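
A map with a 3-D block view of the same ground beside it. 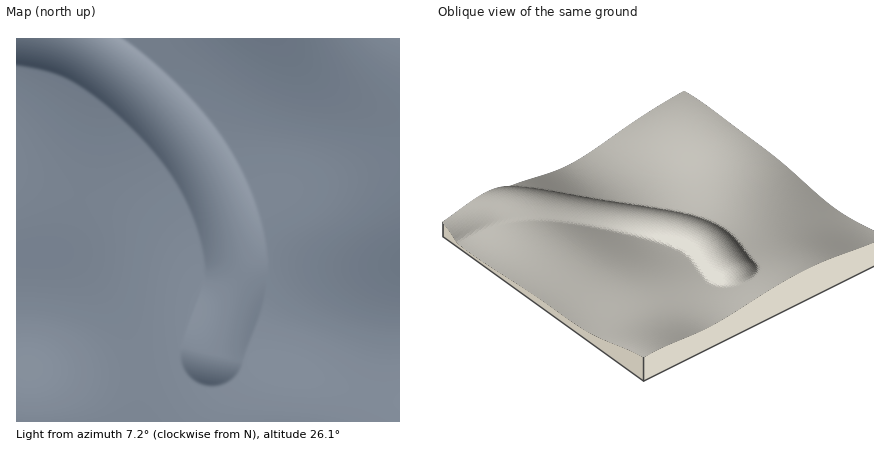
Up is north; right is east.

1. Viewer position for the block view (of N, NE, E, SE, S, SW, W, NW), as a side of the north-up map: SW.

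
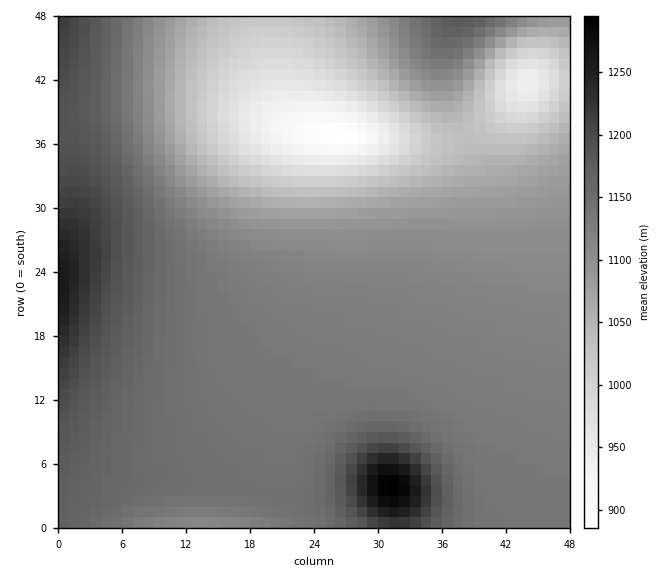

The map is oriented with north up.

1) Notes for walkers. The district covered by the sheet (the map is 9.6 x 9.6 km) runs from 880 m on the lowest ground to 1300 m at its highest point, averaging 1110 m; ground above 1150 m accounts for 20.7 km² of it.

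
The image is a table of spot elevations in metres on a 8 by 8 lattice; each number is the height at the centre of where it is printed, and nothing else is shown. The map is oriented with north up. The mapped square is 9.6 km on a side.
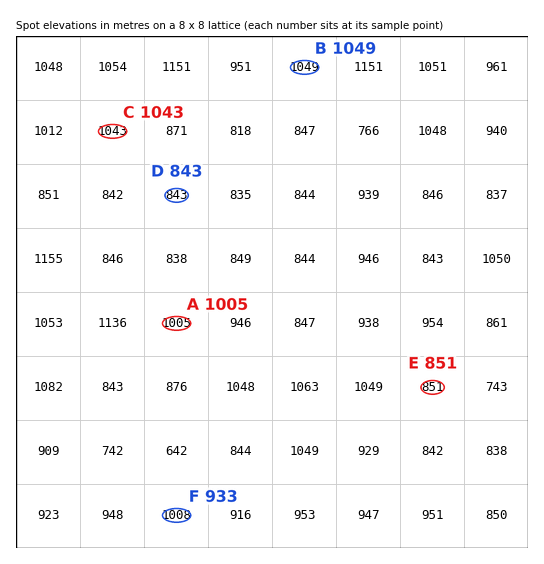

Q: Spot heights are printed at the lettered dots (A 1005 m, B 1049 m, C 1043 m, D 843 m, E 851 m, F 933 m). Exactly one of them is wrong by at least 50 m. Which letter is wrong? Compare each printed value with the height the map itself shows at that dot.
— F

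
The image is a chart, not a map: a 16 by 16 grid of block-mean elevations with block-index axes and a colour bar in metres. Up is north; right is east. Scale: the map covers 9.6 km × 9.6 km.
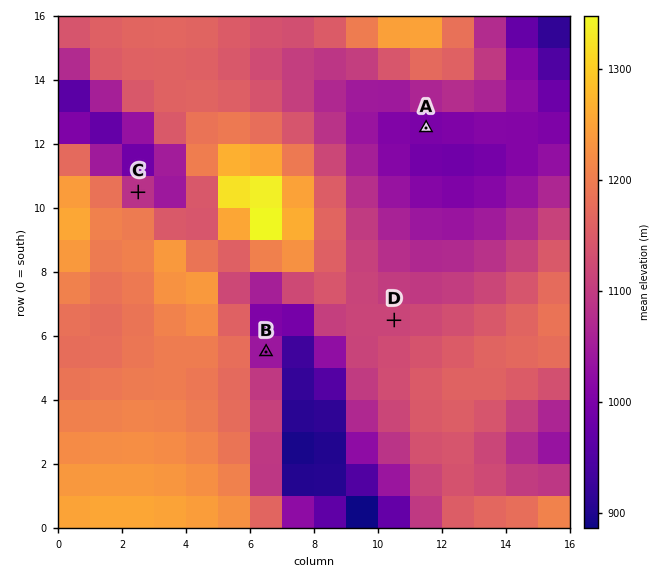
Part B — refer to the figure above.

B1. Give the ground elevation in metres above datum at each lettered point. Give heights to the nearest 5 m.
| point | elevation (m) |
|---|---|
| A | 995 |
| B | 1035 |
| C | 1075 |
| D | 1115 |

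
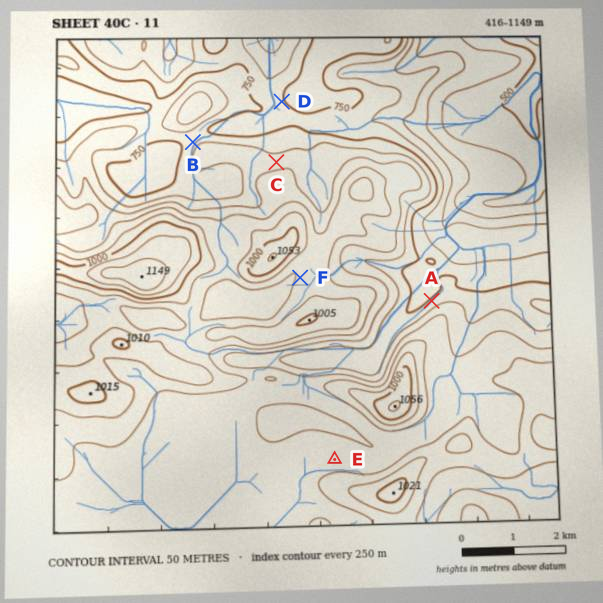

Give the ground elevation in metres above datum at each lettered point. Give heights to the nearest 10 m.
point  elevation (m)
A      760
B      780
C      830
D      740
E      870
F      910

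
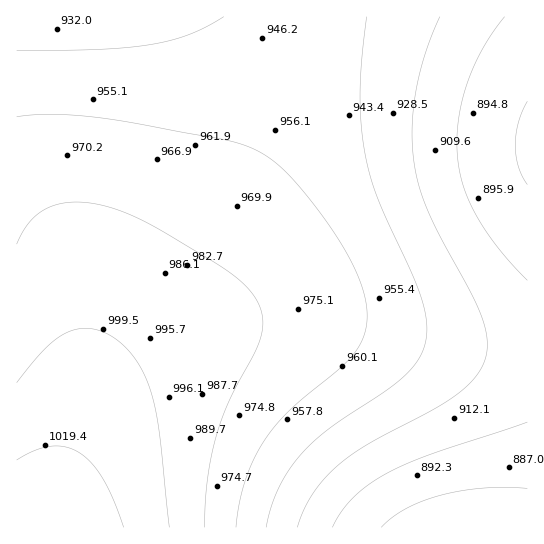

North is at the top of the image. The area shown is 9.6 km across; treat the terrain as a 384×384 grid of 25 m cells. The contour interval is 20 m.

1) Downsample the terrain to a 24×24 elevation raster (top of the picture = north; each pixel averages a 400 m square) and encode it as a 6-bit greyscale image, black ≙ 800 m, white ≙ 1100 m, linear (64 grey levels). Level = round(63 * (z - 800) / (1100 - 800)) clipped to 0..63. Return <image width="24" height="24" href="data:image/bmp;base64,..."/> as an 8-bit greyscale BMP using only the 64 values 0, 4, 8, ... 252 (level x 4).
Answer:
<image width="24" height="24" href="data:image/bmp;base64,Qk12BgAAAAAAADYEAAAoAAAAGAAAABgAAAABAAgAAAAAAEACAAATCwAAEwsAAAABAAAAAAAAAAAAAAEBAQACAgIAAwMDAAQEBAAFBQUABgYGAAcHBwAICAgACQkJAAoKCgALCwsADAwMAA0NDQAODg4ADw8PABAQEAAREREAEhISABMTEwAUFBQAFRUVABYWFgAXFxcAGBgYABkZGQAaGhoAGxsbABwcHAAdHR0AHh4eAB8fHwAgICAAISEhACIiIgAjIyMAJCQkACUlJQAmJiYAJycnACgoKAApKSkAKioqACsrKwAsLCwALS0tAC4uLgAvLy8AMDAwADExMQAyMjIAMzMzADQ0NAA1NTUANjY2ADc3NwA4ODgAOTk5ADo6OgA7OzsAPDw8AD09PQA+Pj4APz8/AEBAQABBQUEAQkJCAENDQwBEREQARUVFAEZGRgBHR0cASEhIAElJSQBKSkoAS0tLAExMTABNTU0ATk5OAE9PTwBQUFAAUVFRAFJSUgBTU1MAVFRUAFVVVQBWVlYAV1dXAFhYWABZWVkAWlpaAFtbWwBcXFwAXV1dAF5eXgBfX18AYGBgAGFhYQBiYmIAY2NjAGRkZABlZWUAZmZmAGdnZwBoaGgAaWlpAGpqagBra2sAbGxsAG1tbQBubm4Ab29vAHBwcABxcXEAcnJyAHNzcwB0dHQAdXV1AHZ2dgB3d3cAeHh4AHl5eQB6enoAe3t7AHx8fAB9fX0Afn5+AH9/fwCAgIAAgYGBAIKCggCDg4MAhISEAIWFhQCGhoYAh4eHAIiIiACJiYkAioqKAIuLiwCMjIwAjY2NAI6OjgCPj48AkJCQAJGRkQCSkpIAk5OTAJSUlACVlZUAlpaWAJeXlwCYmJgAmZmZAJqamgCbm5sAnJycAJ2dnQCenp4An5+fAKCgoAChoaEAoqKiAKOjowCkpKQApaWlAKampgCnp6cAqKioAKmpqQCqqqoAq6urAKysrACtra0Arq6uAK+vrwCwsLAAsbGxALKysgCzs7MAtLS0ALW1tQC2trYAt7e3ALi4uAC5ubkAurq6ALu7uwC8vLwAvb29AL6+vgC/v78AwMDAAMHBwQDCwsIAw8PDAMTExADFxcUAxsbGAMfHxwDIyMgAycnJAMrKygDLy8sAzMzMAM3NzQDOzs4Az8/PANDQ0ADR0dEA0tLSANPT0wDU1NQA1dXVANbW1gDX19cA2NjYANnZ2QDa2toA29vbANzc3ADd3d0A3t7eAN/f3wDg4OAA4eHhAOLi4gDj4+MA5OTkAOXl5QDm5uYA5+fnAOjo6ADp6ekA6urqAOvr6wDs7OwA7e3tAO7u7gDv7+8A8PDwAPHx8QDy8vIA8/PzAPT09AD19fUA9vb2APf39wD4+PgA+fn5APr6+gD7+/sA/Pz8AP39/QD+/v4A////AMTExMC8tKyknJCEeHBkWFBIREA8PDw8PMDAwLy4tKyknJCIfHRoYFhQTEhEREBAQLy8vLy4sKyknJSIgHhwZGBYVFBMSEhISLi4uLi0sKyknJSMhHx0bGhgXFhUUFBMTLS4uLS0sKiknJiQiIR8dHBoZGBcWFhUVLC0tLSwrKikoJiUjIiEfHh0bGhkYFxYWKywsLCsrKikoJyYkIyIhIB8dHBsaGRgXKisrKysqKSkoJyYlJCMiISAfHRwbGhgXKSoqKyoqKSgoJyYmJSQjIiEgHh0bGhkYKCkqKiopKSgnJyYmJSUkIyEgHx0bGhgXKCkpKSkpKCgnJyYmJSUkIyEgHh0bGRgXJygoKSgoKCcnJiYlJSQjIiEgHhwaGBcWJycoKCgnJyYmJiUlJCQjIiAfHRsZFxYVJicnJycnJiYlJSUkJCMiISAeHBoYFhUTJiYmJiYmJSUlJCQkIyIiIB8dGxkXFRQSJSUmJiUlJSQkJCMjIiIhIB4cGhgWFBMSJCUlJSQkJCMjIyMiIiEgHx4cGhgWFBIRIyQkJCMjIyMiIiIiISEgHx0bGRcVFBIRIiMjIyIiIiIiISEhISAfHh0bGRcVFBIRISEhISEhISEhISEhICAfHh0bGRcWFBIRICAgICAgICAgICAgICAfHh0bGhgWFBMSHx8fHx8fHx8fHx8fHx8fHh0cGhgXFRMSHR0dHR0dHh4eHh8fHx8fHh0cGhkXFhQTGxwcHBwcHB0dHh4eHx8eHh0cGxkYFhUUA=="/>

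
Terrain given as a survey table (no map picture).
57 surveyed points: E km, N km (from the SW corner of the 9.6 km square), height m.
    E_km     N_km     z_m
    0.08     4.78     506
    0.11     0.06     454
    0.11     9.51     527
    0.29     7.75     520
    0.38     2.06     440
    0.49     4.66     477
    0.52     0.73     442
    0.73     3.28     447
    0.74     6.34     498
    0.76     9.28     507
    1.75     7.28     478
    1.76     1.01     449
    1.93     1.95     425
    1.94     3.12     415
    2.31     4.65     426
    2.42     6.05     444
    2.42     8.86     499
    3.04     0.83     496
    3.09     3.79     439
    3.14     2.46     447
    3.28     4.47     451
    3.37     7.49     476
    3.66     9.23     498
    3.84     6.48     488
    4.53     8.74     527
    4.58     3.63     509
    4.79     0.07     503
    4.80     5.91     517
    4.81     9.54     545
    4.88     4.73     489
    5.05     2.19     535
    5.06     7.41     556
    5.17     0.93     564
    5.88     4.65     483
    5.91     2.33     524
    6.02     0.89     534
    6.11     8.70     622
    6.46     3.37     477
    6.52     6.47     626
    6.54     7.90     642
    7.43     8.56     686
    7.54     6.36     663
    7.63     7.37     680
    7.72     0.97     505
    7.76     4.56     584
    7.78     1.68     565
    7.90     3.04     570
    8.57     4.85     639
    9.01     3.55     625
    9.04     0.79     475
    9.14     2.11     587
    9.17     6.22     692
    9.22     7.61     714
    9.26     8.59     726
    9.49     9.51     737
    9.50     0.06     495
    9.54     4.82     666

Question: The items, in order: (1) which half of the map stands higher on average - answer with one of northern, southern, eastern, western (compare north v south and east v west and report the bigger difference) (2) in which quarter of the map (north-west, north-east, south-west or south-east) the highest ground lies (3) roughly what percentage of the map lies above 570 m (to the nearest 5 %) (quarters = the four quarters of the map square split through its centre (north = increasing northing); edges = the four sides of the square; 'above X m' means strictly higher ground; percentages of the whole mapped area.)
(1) On average the eastern half of the map is the higher ground.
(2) The highest ground is in the north-east quarter.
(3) Roughly 25 % of the ground is higher than 570 m.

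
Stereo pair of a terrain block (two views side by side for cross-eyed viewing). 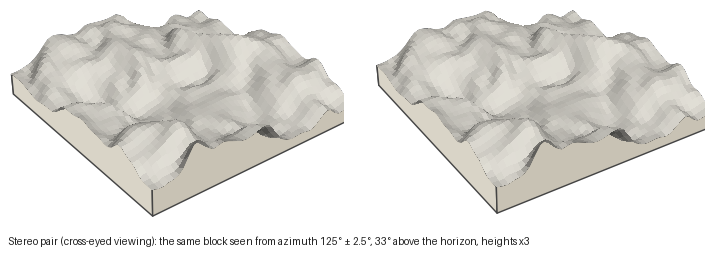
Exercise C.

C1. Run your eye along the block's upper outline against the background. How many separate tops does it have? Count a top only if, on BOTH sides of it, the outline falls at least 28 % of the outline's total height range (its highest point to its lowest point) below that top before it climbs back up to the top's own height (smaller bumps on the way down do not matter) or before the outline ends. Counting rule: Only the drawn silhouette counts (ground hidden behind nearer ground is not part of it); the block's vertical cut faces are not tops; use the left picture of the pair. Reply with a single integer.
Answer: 1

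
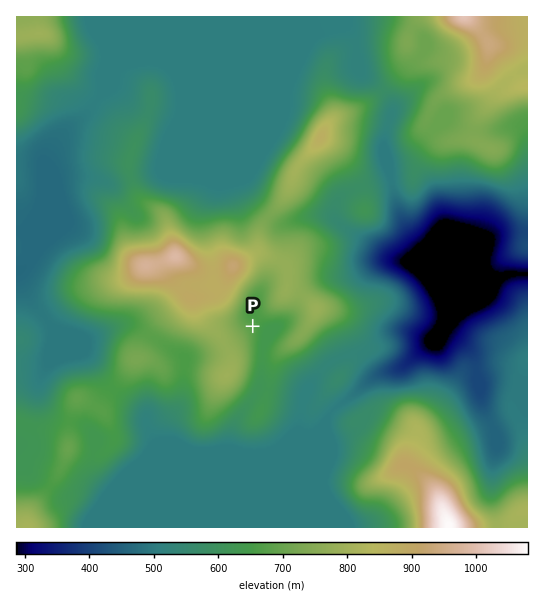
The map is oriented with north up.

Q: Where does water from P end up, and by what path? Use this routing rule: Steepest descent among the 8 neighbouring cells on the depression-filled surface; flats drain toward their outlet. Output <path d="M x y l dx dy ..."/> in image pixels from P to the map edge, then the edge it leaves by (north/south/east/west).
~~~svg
<path d="M253 326l6 0 4 4 2 0 0 3-2 1 0 21-1 2 0 21-1 1 0 4-4 10-15 18-5 8-3 7 0 20 4 4 21 0 2-1 6 0 8-4 16-15 19 0 5-3 22-21 12-8 5-5 1 0 12-12 11-7 8-1 1-2 4 0 10-4 4-2 20-20 12 0 28-28 5-3 36-36 7-3 4 0 1-1 9 0"/>
exit: east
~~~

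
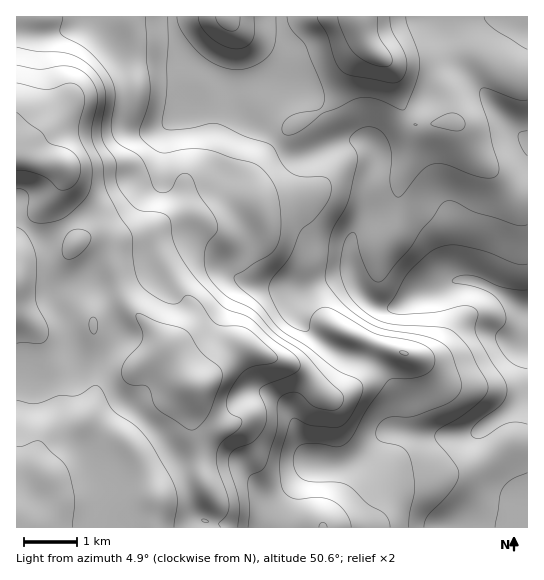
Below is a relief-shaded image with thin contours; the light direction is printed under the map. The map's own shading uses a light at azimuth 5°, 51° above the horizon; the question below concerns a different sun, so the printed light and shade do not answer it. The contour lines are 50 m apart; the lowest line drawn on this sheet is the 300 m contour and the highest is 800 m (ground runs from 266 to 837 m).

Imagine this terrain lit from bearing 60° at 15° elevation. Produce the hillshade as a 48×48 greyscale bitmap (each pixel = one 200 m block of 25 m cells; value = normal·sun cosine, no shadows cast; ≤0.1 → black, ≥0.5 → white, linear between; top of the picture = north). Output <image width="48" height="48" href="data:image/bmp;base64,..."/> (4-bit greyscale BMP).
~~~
<image width="48" height="48" href="data:image/bmp;base64,Qk32BAAAAAAAAHYAAAAoAAAAMAAAADAAAAABAAQAAAAAAIAEAAATCwAAEwsAABAAAAAAAAAAAAAAABEREQAiIiIAMzMzAERERABVVVUAZmZmAHd3dwCIiIgAmZmZAKqqqgC7u7sAzMzMAN3d3QDu7u4A////AHd3iHdmVViqhli8p2ZVabuYirqXZmZmZnd3iHdmVVeqdVjNp2ZmiruYiamHdmZmZndneIdmVViqZGrtp3d4mrqHiJiHd2Z3ZnZniIdmVWm5VZ3sl4mZmZmHeIiHd3d3ZmZniHZmZnq4Vr7ad5upiIh3eIiIh3d2ZmZ4mHZmVoqnWM23aLuodnd3d4iIiId2ZmeIiHZlV5qFWLuFacuWVWd3d4mYmYd2ZmeId2ZlaallWJllerp1RFeHeImZmYdmZmd3dmZmipdUV4dmirpjM1iYd3iIiIdmd3d3Zmd4mXVFV4h4ispSI2mYdmZ2d3dmd3d3ZmiZh1REV5mInMgyJHmoZVVlZndmd3d3dniYZURER6qYrLYiNYqoZVVVZnd3iHZmd2iGVVRDV6uYmXUzWJqpdlVWZ4iZmWZmdmd1RVREaKqYZlVFirqpdVVWeJqrqWZmdmZlRVRFeaqXVFZ5zLqYZEVomqvMqWZmdlZlVVVXiZh2VXnO7Jh2Q0aKq7zcqWZndlZ2VVVnmZdmec//yGVURYrMu83bmFVndVZ2VFV4mYdov//8dDV4m83cu825d1Z4dVZ2RFeJmYeL//+2M2re7dy6qrqXeGiIZVd2RXmZmZqt//t0R7//26qZiZmImYmXZWd1WKqXibzO/8llau/rmZmIeImqmJmGZmdmiql2i+7d3Kh2i+2WaJiHd5mYZaqGZmZXmpdnvv2pmZhmi9pUaJh2Z4dlQ6qGZmVXqXZ5zdp3iIdmi7c0aIdmZlQzM6mGVmVoqXaLy6dmZ3dmm6Y0aId2VEMzRKl1VmZomHebqYdmZoh3m5U0V3d2VDM0RJl1Vnd4mHiqmHd2VomHm5U0Voh1RDRERIdlVneJqImZh3iGVpqHmpZEVoh2VERERGVVZ3eKqYmYd4mGVpqHiYdURoh2ZURERFRFZ3ebuZmYiZl1V6p2eJhkRnh3ZURERUQ0Z3i8upmHiZhlaKl2eJlkRXh3VEREVjMjV5rMuZhmiYdmeal3eJl1RXd2VERFZyIjV6zcmIdmiYdmermHeJl1RGdlQzRWiDNEWc3bmJhniYdnirmHeJmGRFZlQ0VomVZmi+7bqql3iYd4mqh3d4mGQ1ZlRFaKmXd3nO/su7qIiIiZmYd3d4iGMkVURGiamHeIm97sqrmIiImYh2ZmZ3dlIjVVRXmqh3iIms3bial3d3iHZlZmZmZUIkVlVoq5doiIib3aeKl2Zmd2ZmZmZmZUM1ZmZ5uoVIiHeK3aeKl2ZmZmZmZmZmZUNGd2aKqFM5mHeL7reLp2ZmZmZmZmVVVDNHh2aKhTRJmHec/7eLqGZmZmZmZlQzQyJIl2eIZEVamHi+/qebp2ZmVVZmZlMiIiJqqHeHVVZqmIrO7IeKl2ZURFZmZlMRIiWcuYd2Vmd5mZrNyXZ5l2UyI1Z2ZUIBI1nNyYdmZ3eIiJq6l2Z5l1MQE2mHZUEBJIvcuYdmd3iHd4mYdlaKl0EAJZuXVCEBNqzLqXZmd3d2ZomYZlaKlzAAN6uXUxABN6zLqHZmd3dw=="/>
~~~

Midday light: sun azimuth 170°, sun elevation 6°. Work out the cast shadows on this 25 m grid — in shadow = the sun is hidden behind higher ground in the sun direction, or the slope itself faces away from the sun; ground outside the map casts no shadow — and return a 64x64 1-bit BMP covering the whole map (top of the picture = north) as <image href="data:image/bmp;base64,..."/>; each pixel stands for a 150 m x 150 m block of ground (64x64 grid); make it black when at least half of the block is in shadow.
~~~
<image width="64" height="64" href="data:image/bmp;base64,Qk0+AgAAAAAAAD4AAAAoAAAAQAAAAEAAAAABAAEAAAAAAAACAAATCwAAEwsAAAIAAAAAAAAA////AAAAAAAAAAAAAAAAAAAAAAAAAAAAAAAAAAcAAAAAAAAAD4AAAAAAAAAfAAAAAAAAAB8AAAAAAAAAHwAAAAAAAAAeAAAAAAAAAAwAAAAAAAAAAAAAAAAAAAAAAAAAAAAAAAAAAAAAAAAAAAAAAAAAAAAAAAAAAAAAAAAAAAAAAAAAAAAAAAAAAAAAAAAAAAAAAAAAAAAAAAAAAeAAAAAAAAAD4AAAAAAAAAfAAAAAAAAAP4AAAAAAAAD/APgAAAAAA/wH/gAAAAAf/B/+AAAAGD/4//wAAAA4f/v//gAAAHh/9///AAAA8P/3///gAAAD/+P//+AAAAP/4///gAAAA//B8/AAAAAD/ADgAAAAAABwAAAAAAAAAAAAAAAAAAAAAAAAAAAAAAAAAAAAAAAAAAAAAAAAAAAAAAAAAAAAAeAAAAAAAAAB8AAAAAAAAADgAAAAAAAAAEAAAAAAAAAAAAAAAAAAAAAAAAAAAAAAABAAAAAAAAIAfgQAAAAABx//HAAAAAACH//8AAAAAAAAf8AAAAAAAAAeAAAAAAAAAAAAAAAAAAAAAAAAAAAAAAAAAAAAAADgAAAAAAAAAPgAAAAAAAAA/+AAAAAAAAD/4AAAAAAAAP/gAAAAAAAA/+AAAAAAAAD/wAAAAAAAAP/AAAAAAAAA/4AAAAAAAAAPgAAAAAAAAA=="/>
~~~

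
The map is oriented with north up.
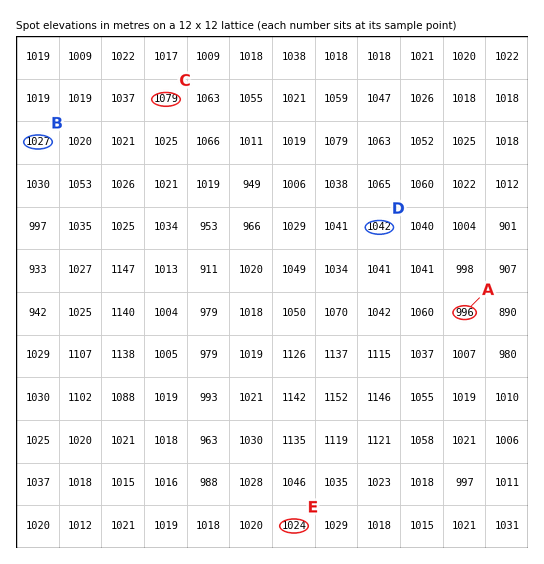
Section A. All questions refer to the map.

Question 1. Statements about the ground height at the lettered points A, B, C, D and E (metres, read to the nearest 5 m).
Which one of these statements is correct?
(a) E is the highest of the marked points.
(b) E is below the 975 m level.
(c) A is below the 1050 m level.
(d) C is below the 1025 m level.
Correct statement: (c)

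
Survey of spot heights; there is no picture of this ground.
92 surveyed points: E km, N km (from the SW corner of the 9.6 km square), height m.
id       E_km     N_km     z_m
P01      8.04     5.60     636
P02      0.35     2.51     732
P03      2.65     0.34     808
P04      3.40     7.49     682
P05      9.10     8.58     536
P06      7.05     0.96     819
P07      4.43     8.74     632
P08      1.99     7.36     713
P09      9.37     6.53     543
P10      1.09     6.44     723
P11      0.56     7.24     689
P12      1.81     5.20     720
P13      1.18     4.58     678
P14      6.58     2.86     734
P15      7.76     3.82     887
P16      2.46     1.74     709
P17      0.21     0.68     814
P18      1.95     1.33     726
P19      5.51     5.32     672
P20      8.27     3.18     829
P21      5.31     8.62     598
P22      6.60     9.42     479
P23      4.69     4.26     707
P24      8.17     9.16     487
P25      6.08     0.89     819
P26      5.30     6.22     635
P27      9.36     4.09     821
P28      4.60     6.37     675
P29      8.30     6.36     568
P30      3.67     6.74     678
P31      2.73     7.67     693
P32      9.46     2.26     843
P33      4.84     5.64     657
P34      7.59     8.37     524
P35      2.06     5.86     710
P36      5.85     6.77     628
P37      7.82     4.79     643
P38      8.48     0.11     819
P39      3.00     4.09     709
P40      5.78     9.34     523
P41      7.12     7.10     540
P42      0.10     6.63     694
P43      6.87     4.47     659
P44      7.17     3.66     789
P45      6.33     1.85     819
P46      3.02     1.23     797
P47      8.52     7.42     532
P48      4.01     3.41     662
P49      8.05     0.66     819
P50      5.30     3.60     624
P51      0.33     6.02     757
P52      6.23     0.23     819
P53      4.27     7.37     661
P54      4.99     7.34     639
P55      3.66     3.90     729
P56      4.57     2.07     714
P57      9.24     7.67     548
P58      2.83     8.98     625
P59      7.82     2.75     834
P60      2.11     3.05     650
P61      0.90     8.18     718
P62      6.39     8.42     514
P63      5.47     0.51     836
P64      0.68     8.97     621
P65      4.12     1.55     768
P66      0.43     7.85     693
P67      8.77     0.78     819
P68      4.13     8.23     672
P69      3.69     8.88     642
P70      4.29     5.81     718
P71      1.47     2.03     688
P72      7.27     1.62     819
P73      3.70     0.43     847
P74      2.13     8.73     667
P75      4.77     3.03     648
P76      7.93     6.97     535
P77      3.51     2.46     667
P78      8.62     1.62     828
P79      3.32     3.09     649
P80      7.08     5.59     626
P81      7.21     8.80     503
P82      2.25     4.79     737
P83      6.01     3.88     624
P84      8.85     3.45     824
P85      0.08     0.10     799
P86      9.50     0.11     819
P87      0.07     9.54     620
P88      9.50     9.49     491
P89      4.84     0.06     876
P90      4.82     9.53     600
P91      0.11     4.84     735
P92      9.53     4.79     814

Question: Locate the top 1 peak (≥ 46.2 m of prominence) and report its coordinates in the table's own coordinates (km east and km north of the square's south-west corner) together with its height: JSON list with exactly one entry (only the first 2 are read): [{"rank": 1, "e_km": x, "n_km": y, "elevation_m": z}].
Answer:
[{"rank": 1, "e_km": 7.84, "n_km": 3.86, "elevation_m": 888}]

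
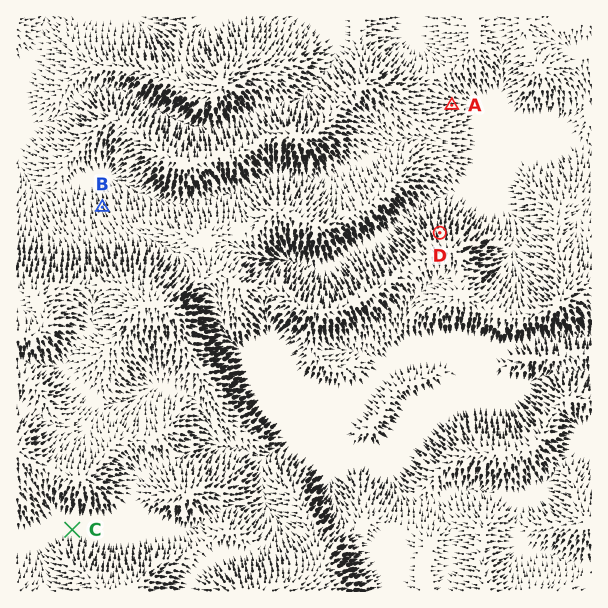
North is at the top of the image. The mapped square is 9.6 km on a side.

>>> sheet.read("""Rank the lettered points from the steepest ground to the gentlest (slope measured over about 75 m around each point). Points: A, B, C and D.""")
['D', 'B', 'A', 'C']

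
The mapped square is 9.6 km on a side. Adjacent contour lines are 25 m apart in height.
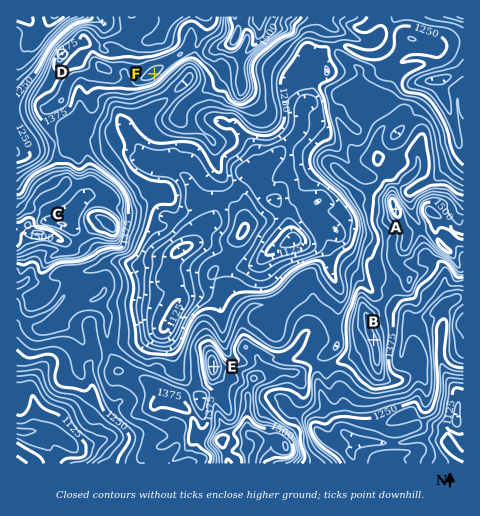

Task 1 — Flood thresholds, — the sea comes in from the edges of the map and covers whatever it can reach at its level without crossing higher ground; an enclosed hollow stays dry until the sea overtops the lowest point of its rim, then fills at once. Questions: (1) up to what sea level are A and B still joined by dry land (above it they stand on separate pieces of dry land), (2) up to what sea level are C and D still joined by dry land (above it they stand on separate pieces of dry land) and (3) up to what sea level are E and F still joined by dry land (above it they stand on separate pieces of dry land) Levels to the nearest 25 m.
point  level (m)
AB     1400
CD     1350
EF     1325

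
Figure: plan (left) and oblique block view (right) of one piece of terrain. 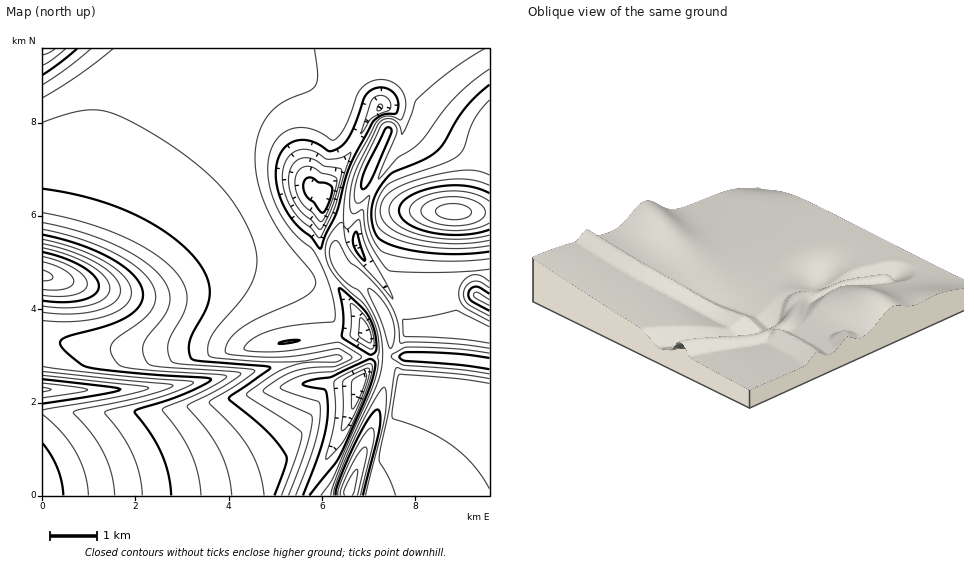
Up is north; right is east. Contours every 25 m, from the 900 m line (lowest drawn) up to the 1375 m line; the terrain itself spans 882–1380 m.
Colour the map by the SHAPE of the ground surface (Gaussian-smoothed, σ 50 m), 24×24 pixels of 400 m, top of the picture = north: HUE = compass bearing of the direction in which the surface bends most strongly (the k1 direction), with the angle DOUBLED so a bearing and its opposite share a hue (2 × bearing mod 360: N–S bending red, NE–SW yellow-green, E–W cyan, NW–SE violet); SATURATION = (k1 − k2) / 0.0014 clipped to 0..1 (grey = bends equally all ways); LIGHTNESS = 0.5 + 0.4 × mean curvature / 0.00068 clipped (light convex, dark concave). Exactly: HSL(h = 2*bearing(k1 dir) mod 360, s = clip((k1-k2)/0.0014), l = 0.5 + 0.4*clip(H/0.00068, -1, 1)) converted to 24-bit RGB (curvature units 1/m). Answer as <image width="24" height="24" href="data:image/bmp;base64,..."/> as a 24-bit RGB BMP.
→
<image width="24" height="24" href="data:image/bmp;base64,Qk32BgAAAAAAADYAAAAoAAAAGAAAABgAAAABABgAAAAAAMAGAAATCwAAEwsAAAAAAAAAAAAAgH+Ef3+Ef3+Df36Df3+Df3+Cf3+Cf3+Cf3+Cf3+Cf3+ChX+EuISCdX6CHWltDiOv/9/MCEuJfn6Bf36Bf36Bf3+Bf3+Af3+AgX+EgH+EgH6DgH+Df3+Df3+Df3+Df3+Cf3+Df3+Df3+Df3+DqYCCmX6COHl8BC9G/+DMogD8ZHODf36Cf36BgH6BgH+BgH+Agn+EgX+EgX+DgH+DgH+DgH+Df3+Df3+Df4CDf4CEf4CEfn+Ef36Gu4WJfH2GBT1J+40p/9rMG0hrgH6CgH6CgH6BgH6BgH+Ag3+Dgn+DgX+DgX+DgH+CgH+Df4CDf4CDf4GEf4GFfoGGfoCHfn+IoICLqYKLSXqGAERe/9/MCkWQgn2Dgn2CgX6BgX6AgH5/d3Ivd3Mvd3Uvdncvc3cvb3gwa3oyaX06b4NTc4ZyfYSJfYOLfICNfH2NvIiRhHyOACIz/97G9wP/cHCCgnx+gX1+gX1+gH5+tbb4trf4uLf5urf4urX4uLD1rqDujXvUbKdNXoI2VXovVHkvWns0bIBGmHtarnhqEDpY/8EG/7Z/OVF3gnx2gX1zgXtof3BPhYA9g347gX85gYI6gYY9h5FDX06vkHbTvKHxzbX4zbT4wKLynHPXn0RcdnExso4hYWgpADMl/8ugVhEfdW8ueHAyfnA5oYpLgntegnxfgn5fgoBdgYJZfIJQc39AZXgvXHIlWW4iWmshc3ovukOjonThqpXv39L4xMD5ABLg/8pQvsf7usD5ucL5t8X4pr3yg3Zcg3pbhIBdg4Rgf4VlfYRrfoNwgYJzgXxzgnVxgnBrgH5UaXg5YHUuYnYtjK0meYo0KgAz9P/MDWM3d3Qud3AueGwuc1knhnlRiIZYf4pgdY1obo5wdI1+eIqGe4KGfnyFgnqHg3qKgXqMfXuNfH+OfIONk7mIg0GJJQCG3f/MXSh+foGAfoB/g0FOdzAue5h+gKSegKqsfqSue5mpeYuheICXeXiQfnmMgHqKgXuKgHyKfn2KfYCKfoeNjLl4ZQBajvq/9ACzkG1rf4B8cW6Ajijl0vn5m7PSl7DSjqLJg427enqqf3Wcg3OShHSMhHeIg3qGgnyFgH6Ff4CGfoWJgqiDgwNzcu/NVv+NnQ9IhYJxgX1tf4BoFKhM0K0dkqHAiIiwj3uil3CYkGqHi2p/h259hXN9g3h/g3uBgn2CgICDgIiHfJKSYreznAv/ceGcUgA8rLhrhXJeg3VZg3xVf4NQfYJIi3lqiWhfh19Zhl1bhWFhhGlrg3Fzgnd5gXt9gX2AgX+BgIaBfZSHdp+ZFRmm9umXaAxqsECBrY9qj2RhjW5gjH9ihoxkdY9kg25Rg2pVg2pcgm1lgnJugXZ1gXp5gXx9gX5/gX+AgYKAgI9/eqOBa6CTGS+G/z9HvASsY0q/tYeknX+yn4m5nZS9l6G/jqXAgndlgndrgXlxgXp2gXx6gH18gH5+gH5/gH9/gIB/goZ/hpp8f6h0YYJyeDlzFgCT8IWJC4GctZ/GiZPDlp7Po6nVpaTTnJXJgX54gH56gH58gH99gH9+gH9+gH9/gH9/gH9/gYF/hop+k596mKFraVBXcjlOAykw4amcAPOMb7xoc5iLd5V+kpN4loFwmHFngH9+gIB+gIB+gH9/gH9/gH9/gH9/gH9/gH9/goF/i4t9nZd3nHhjc0Zob0d2MZtxF7GQ+8q8AoFdfolif4NeiH5ZjnZUkHFTgX+AgH9/gIB/gIB/gH9/gH9/gH9/gH9/gH9/goF/ioV9l4J3mmRzg1OMWWOPrLuKAmVb5IqDTPgAZJNSfXxsg3dsjHJrk3FrhX+Egn+BgX9/gH9/gH9/gH9/gH9/gH9/gH9/gYB/hoB9j3l7lW+LfmeXbYCburSLUpeKA2Z99trVDBOpeH5+fHqCi3yKlX+Pjn6LiH+Fg3+BgX9/gH9/gH9/gH9/gH9/gH9/gX9/g35+iHyBi3iMfHeQeYWRiJeArpeDA2pJrYAAtSNDdol4doGEen+IiIGPmH2UkX6Min6GhH+CgX+AgH9/gH9/gH9/gH9/gH9/gX9/g36Cgn2FfX2GfoKGf4ODuoN4ekhpNWtqaLpZdYd6coN/c4SBeoeGk3WXmnyRk32Li36FhX+Cgn+AgH9/gH9/gH9/gH9/gH9/gX+AgH+Bf3+Bf4CBf4CAk32Hpm27Z4y6dqSUeIB9dIF7cYJ4cYR4WW2Cl3qJmXyKk32Hi36DhX+BgX+AgH9/gH9/gH9/gH9/gH9/gH+AgH+AgH+AgH9/gH9/f3+Af4CAfoB/fIB9eIB7dIF3cIJz"/>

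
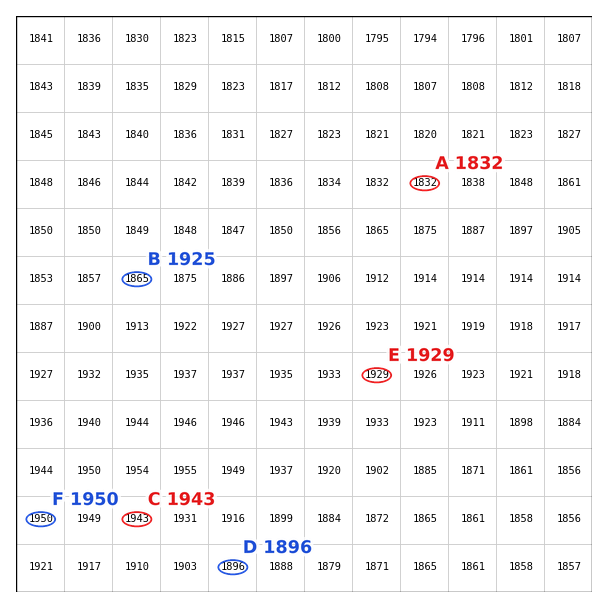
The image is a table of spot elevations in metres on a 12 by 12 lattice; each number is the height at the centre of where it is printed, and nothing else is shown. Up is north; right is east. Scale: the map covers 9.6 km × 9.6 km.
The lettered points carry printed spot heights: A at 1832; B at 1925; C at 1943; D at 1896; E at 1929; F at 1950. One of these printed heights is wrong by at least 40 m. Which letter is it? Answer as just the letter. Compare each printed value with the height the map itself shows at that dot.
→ B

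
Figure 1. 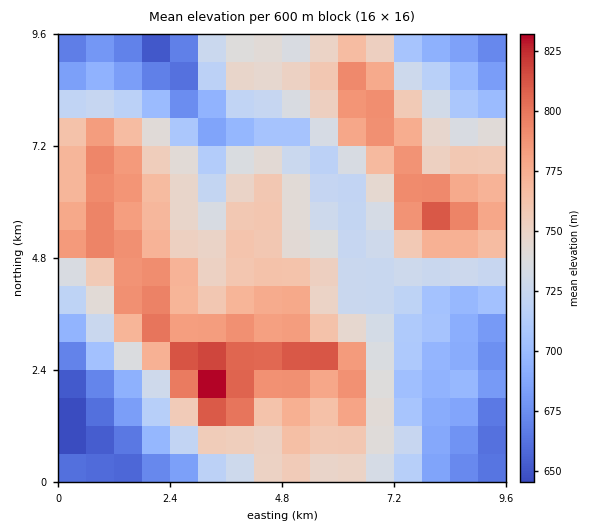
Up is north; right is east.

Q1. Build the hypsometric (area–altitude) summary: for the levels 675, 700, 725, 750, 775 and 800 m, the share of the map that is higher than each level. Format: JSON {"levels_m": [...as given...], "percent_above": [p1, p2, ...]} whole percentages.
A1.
{"levels_m": [675, 700, 725, 750, 775, 800], "percent_above": [91, 78, 63, 43, 21, 6]}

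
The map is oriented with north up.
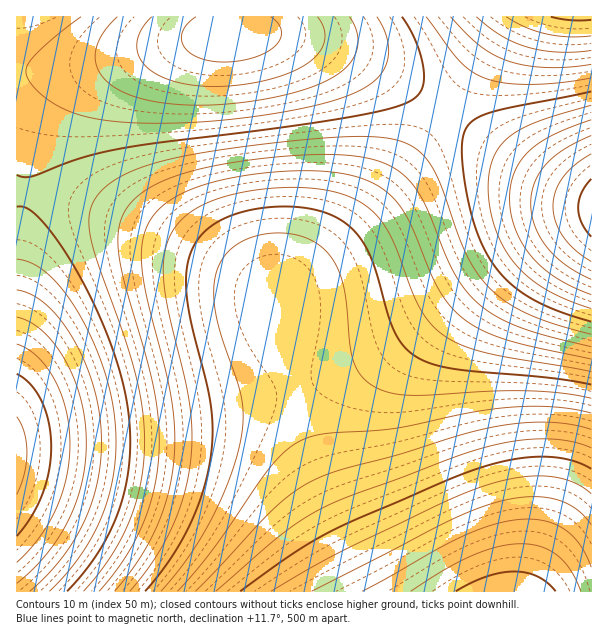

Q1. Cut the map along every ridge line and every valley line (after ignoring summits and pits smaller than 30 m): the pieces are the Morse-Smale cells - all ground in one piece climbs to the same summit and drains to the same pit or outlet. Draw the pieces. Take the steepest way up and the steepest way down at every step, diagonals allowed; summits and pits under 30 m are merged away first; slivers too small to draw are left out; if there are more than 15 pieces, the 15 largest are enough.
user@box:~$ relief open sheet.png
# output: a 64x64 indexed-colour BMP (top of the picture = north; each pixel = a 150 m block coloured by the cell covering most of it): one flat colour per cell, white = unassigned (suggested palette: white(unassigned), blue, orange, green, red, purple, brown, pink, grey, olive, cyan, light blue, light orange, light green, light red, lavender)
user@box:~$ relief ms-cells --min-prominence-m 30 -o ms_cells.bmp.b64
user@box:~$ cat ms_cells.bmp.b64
<image width="64" height="64" href="data:image/bmp;base64,Qk12CAAAAAAAAHYAAAAoAAAAQAAAAEAAAAABAAQAAAAAAAAIAAATCwAAEwsAABAAAAAAAAAA////ALR3HwAOf/8ALKAsACgn1gC9Z5QAS1aMAMJ34wB/f38AIr28AM++FwDox64AeLv/AIrfmACWmP8A1bDFACIiIiIiIiIiIiIiIiIiIiIiIiIiERERERERERERERERIiIiIiIiIiIiIiIiIiIiIiIiIiEREREREREREREREREiIiIiIiIiIiIiIiIiIiIiIiIiIRERERERERERERERESIiIiIiIiIiIiIiIiIiIiIiIiIRERERERERERERERERIiIiIiIiIiIiIiIiIiIiIiIiIhEREREREREREREREREiIiIiIiIiIiIiIiIiIiIiIiIhERERERERERERERERESIiIiIiIiIiIiIiIiIiIiIiIiERERERERERERERERERIiIiIiIiIiIiIiIiIiIiIiIiEREREREREREREREREREiIiIiIiIiIiIiIiIiIiIiIiIRERERERERERERERERESIiIiIiIiIiIiIiIiIiIiIiIhERERERERERERERERERIiIiIiIiIiIiIiIiIiIiIiIhEREREREREREREREREREiIiIiIiIiIiIiIiIiIiIiIiERERERERERERERERERESIiIiIiIiIiIiIiIiIiIiIiERERERERERERERERERERIiIiIiIiIiIiIiIiIiIiIiIREREREREREREREREREREiIiIiIiIiIiIiIiIiIiIiIRERERERERERERERERERESIiIiIiIiIiIiIiIiIiIiIhERERERERERERERERERERIiIiIiIiIiIiIiIiIiIiIiEREREREREREREREREREREiIiIiIiIiIiIiIiIiIiIiERERERERERERERERERERESIiIiIiIiIiIiIiIiIiIiIRERERERERERERERERERERIiIiIiIiIiIiIiIiIiIiIhEREREREREREREREREREREiIiIiIiIiIiIiIiIiIiIhERERERERERERERERERERESIiIiIiIiIiIiIiIiIiIiERERERERERERERERERERERIiIiIiIiIiIiIiIiIiIiIREREREREREREREREREREREiIiIiIiIiIiIiIiIiIiIhERERERERERERERERERERESIiIiIiIiIiIiIiIiIiIhERERERERERERERERERERERIiIiIiIiIiIiIiIiIiIiEREREREREREREREREREREREiIiIiIiIiIiIiIiIiIiIRERERERERERERERERERERESIiIiIiIiIiIiIiIiIiIhERERERERERERERERERERERIiIiIiIiIiIiIiIiIiIhEREREREREREREREREREREREiIiIiIiIiIiIiIiIiIiERERERERERERERERERERERESIiIiIiIiIiIiIiIiIiIRERERERERERERERERERERERIiIiIiIiIiIiIiIiIiIhEREREREREREREREREREREREiIiIiIiIiIiIiIiIiIiERERERERERERERERERERERESIiIiIiIiIiIiIiIiIiMxERERERERERERERERERERERIiIiIiIiIiIiIiIiIjMzMREREREREREREREREREREREiIiIiIiIiIiIiIiIjMzMzERERERERERERERERERERESIiIiIiIiIiIiIiIzMzMzMxERERERERERERERERERERIiIiIiIiIiIiIiMzMzMzMzMREREREREREREREREREREiIiIiIiIiIiIjMzMzMzMzMzERERERERERERERERERESIiIiIiIiIiIzMzMzMzMzMzMzERERERERERERERERERIiIiIiIiIjMzMzMzMzMzMzMzMxEREREREREREREREREiIiIiIiIzMzMzMzMzMzMzMzMzERERERERERERERERESIiIiIjMzMzMzMzMzMzMzMzMzMxERERERERERERERERIiIiMzMzMzMzMzMzMzMzMzMzMzMREREREREREREREREzMzMzMzMzMzMzMzMzMzMzMzMzMzERERERERERERERRDMzMzMzMzMzMzMzMzMzMzMzMzMzMxEREREREREREUREMzMzMzMzMzMzMzMzMzMzMzMzMzMzERERERERERFEREQzMzMzMzMzMzMzMzMzMzMzMzMzMzMxERERERERRERERDMzMzMzMzMzMzMzMzMzMzMzMzMzMzMRERERERREREREMzMzMzMzMzMzMzMzMzMzMzMzMzMzMzEREREUREREREQzMzMzMzMzMzMzMzMzMzMzMzMzMzMzMREREURERERERDMzMzMzMzMzMzMzMzMzMzMzMzMzMzMzEREUREREREREMzMzMzMzMzMzMzMzMzMzMzMzMzMzMzMxFEREREREREQzMzMzMzMzMzMzMzMzMzMzMzMzMzMzMzFERERERERERDMzMzMzMzMzMzMzMzMzMzMzMzMzMzMzVUREREREREREMzMzMzMzMzMzMzMzMzMzMzMzMzMzMzVVVEREREREREQzMzMzMzMzMzMzMzMzMzMzMzMzMzM1VVVVRERERERERDMzMzMzMzMzMzMzMzMzMzMzMzMzM1VVVVVEREREREREMzMzMzMzMzMzMzMzMzMzMzMzMzNVVVVVVVREREREREQzMzMzMzMzMzMzMzMzMzMzMzMzVVVVVVVVVURERERERDMzMzMzMzMzMzMzMzMzMzMzM1VVVVVVVVVVREREREREMzMzMzMzMzMzMzMzMzMzM1VVVVVVVVVVVVVUREREREQzMzMzMzMzMzMzMzNVVVVVVVVVVVVVVVVVVVVERERERDMzMzMzMzMzMzMzM1VVVVVVVVVVVVVVVVVVVURERERE"/>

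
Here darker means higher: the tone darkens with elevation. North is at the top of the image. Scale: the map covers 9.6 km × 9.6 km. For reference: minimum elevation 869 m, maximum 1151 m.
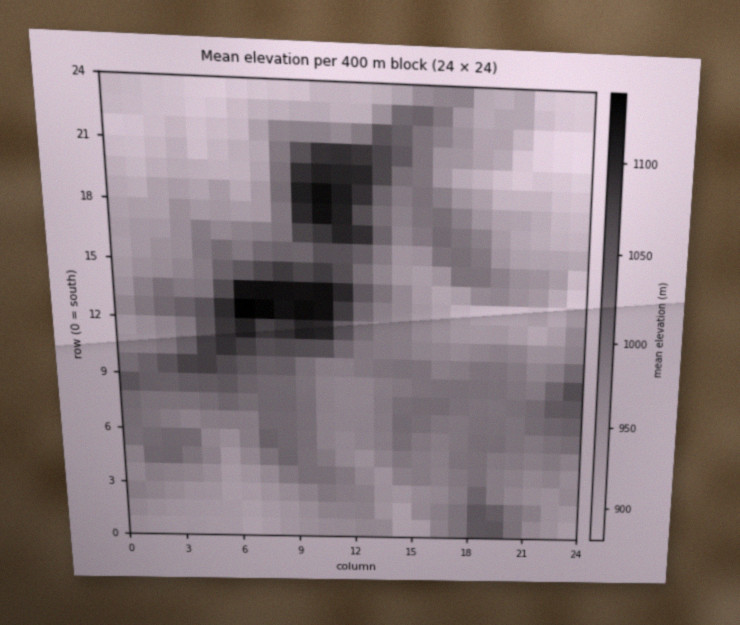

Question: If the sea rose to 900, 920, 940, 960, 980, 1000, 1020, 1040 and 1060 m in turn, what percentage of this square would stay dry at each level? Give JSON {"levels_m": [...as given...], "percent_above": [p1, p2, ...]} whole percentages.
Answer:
{"levels_m": [900, 920, 940, 960, 980, 1000, 1020, 1040, 1060], "percent_above": [96, 89, 80, 68, 49, 28, 17, 11, 8]}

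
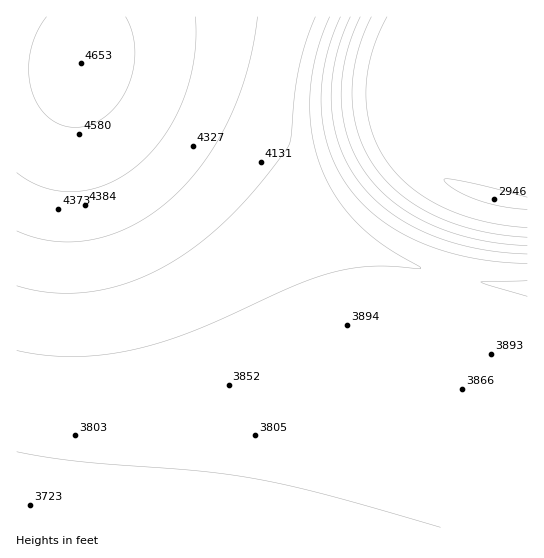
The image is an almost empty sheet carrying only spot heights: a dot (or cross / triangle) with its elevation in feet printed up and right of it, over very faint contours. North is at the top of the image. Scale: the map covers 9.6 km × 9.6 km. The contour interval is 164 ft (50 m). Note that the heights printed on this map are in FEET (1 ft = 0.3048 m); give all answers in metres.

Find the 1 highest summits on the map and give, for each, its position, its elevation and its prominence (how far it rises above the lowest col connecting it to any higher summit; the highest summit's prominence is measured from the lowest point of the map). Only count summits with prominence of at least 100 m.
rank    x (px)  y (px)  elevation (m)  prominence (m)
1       81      63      1418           520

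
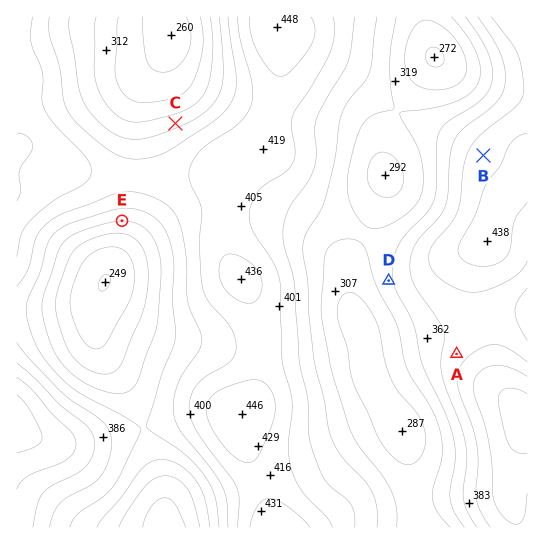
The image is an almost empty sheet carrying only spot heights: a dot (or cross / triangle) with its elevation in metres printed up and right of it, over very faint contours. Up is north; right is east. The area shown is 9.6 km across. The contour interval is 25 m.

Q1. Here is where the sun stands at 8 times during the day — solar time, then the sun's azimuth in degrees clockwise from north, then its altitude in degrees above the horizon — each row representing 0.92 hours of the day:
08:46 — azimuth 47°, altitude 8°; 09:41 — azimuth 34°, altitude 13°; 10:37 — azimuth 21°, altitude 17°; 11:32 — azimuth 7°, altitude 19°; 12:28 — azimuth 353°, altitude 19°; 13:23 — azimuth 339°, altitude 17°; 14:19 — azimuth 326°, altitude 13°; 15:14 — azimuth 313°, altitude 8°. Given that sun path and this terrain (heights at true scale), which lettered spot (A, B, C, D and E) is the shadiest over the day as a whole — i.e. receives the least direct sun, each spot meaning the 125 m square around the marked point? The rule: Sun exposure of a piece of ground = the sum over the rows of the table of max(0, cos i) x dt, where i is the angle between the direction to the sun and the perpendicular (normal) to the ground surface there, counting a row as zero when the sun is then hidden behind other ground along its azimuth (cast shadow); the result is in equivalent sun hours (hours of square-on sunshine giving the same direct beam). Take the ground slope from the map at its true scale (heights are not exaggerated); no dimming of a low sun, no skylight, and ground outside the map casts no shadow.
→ E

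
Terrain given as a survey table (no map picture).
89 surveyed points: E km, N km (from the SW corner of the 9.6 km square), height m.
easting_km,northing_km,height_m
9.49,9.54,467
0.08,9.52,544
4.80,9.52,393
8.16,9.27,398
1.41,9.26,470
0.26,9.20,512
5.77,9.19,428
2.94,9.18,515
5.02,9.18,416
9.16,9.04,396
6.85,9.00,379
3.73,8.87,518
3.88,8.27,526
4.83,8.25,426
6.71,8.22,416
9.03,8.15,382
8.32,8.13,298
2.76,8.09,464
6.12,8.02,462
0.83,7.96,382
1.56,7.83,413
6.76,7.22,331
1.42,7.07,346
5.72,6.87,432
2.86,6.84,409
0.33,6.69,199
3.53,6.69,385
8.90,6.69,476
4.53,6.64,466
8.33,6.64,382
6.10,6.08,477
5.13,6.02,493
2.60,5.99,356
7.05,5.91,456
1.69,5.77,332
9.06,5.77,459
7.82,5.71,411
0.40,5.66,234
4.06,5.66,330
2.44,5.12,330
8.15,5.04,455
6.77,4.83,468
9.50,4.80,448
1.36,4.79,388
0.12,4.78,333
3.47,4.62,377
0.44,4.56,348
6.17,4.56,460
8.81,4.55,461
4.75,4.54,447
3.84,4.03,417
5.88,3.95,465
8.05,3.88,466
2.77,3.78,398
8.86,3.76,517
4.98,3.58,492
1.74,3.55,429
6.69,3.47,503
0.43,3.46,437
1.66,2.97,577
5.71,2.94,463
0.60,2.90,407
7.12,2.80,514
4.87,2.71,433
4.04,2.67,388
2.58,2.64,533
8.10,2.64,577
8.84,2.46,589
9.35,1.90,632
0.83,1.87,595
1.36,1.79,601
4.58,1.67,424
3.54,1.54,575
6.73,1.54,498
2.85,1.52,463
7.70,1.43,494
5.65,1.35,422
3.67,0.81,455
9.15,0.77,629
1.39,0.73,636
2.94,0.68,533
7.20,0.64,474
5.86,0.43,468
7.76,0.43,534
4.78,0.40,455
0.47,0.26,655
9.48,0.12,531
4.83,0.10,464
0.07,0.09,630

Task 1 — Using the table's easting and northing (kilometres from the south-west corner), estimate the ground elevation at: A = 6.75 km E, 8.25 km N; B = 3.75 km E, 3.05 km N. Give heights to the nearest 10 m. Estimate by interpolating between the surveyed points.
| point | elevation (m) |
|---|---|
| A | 410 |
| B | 420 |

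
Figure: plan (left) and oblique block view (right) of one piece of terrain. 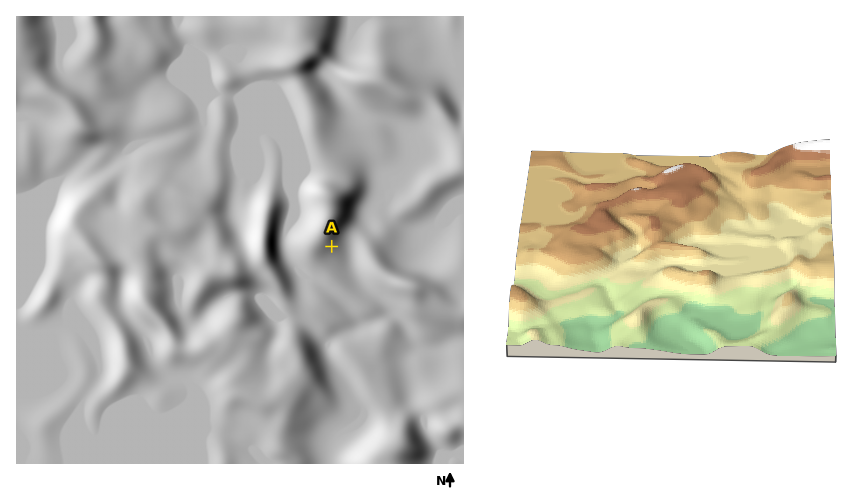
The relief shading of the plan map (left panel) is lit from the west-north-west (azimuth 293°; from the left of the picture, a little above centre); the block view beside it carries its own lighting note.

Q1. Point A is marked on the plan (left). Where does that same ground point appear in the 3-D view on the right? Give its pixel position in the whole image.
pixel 669 281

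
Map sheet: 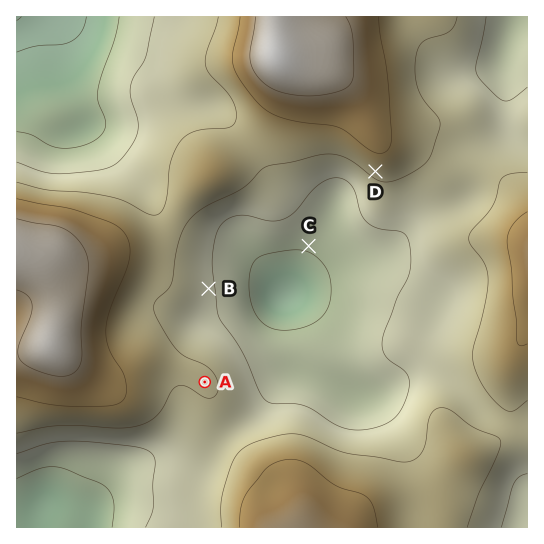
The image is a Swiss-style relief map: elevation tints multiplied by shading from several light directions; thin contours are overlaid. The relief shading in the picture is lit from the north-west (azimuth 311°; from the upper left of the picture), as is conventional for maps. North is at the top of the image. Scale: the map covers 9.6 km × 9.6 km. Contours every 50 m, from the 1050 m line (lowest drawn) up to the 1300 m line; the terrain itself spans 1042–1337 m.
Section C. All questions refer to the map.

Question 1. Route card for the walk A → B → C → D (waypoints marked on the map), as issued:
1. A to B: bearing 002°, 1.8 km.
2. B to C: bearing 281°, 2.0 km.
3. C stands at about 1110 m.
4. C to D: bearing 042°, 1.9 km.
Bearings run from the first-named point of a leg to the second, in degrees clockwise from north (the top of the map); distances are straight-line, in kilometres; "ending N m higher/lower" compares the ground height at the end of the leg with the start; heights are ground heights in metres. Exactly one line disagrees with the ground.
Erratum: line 2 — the bearing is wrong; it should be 067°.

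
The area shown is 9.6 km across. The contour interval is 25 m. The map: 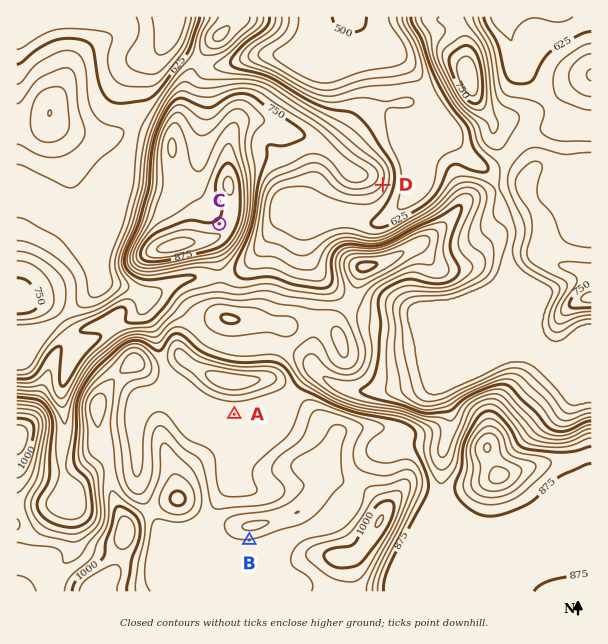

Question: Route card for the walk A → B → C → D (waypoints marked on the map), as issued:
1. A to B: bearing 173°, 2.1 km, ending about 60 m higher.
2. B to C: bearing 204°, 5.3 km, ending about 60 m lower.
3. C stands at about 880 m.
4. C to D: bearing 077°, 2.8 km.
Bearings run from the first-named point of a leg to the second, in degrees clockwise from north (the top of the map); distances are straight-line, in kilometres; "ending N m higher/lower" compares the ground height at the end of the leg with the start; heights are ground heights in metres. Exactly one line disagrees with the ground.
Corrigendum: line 2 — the bearing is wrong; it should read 355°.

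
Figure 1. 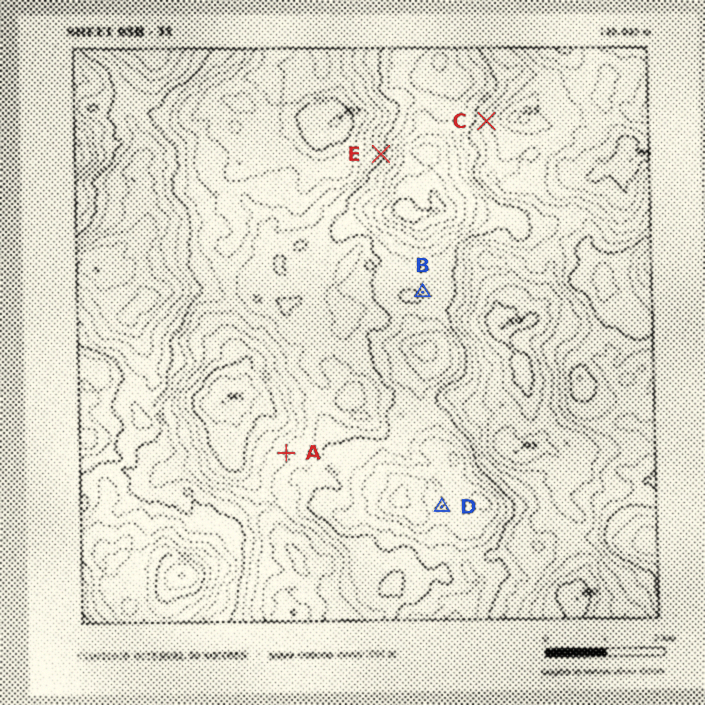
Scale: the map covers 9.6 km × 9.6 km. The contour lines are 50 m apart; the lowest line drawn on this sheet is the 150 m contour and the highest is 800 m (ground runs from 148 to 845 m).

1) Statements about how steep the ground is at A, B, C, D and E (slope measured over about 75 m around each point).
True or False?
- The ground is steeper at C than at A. True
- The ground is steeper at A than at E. False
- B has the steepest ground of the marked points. False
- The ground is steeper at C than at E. False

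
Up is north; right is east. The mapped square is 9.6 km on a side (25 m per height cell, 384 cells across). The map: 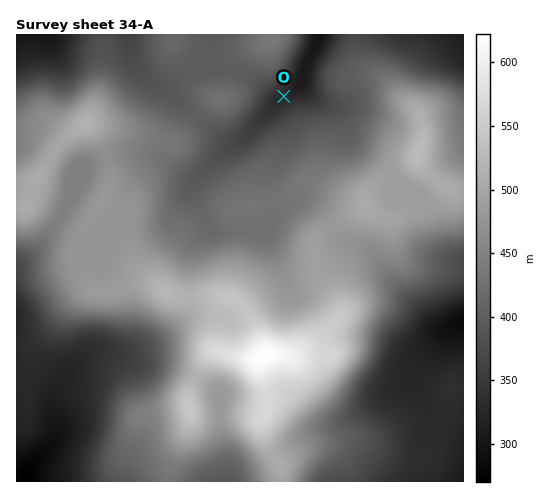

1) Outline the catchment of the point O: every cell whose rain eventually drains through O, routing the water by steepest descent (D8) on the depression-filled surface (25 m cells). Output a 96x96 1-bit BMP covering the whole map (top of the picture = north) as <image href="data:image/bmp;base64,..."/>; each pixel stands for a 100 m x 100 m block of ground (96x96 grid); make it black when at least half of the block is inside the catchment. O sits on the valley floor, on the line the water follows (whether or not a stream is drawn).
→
<image width="96" height="96" href="data:image/bmp;base64,Qk2+BAAAAAAAAD4AAAAoAAAAYAAAAGAAAAABAAEAAAAAAIAEAAATCwAAEwsAAAIAAAAAAAAA////AAAAAAAAAAAAAAAAAAAAAAAAAAAAAAAAAAAAAAAAAAAAAAAAAAAAAAAAAAAAAAAAAAAAAAAAAAAAAAAAAAAAAAAAAAAAAAAAAAAAAAAAAAAAAAAAAAAAAAAAAAAAAAAAAAAAAAAAAAAAAAAAAAAAAAAAAAAAAAAAAAAAAAAAAAAAAAAAAAAAAAAAAAAAAAAAAAAAAAAAAAAAAAAAAAAAAAAAAAAAAAAAAAAAAAAAAAAAAAAAAAAAAAAAAAAAAAAAAAAAAAAAAAAAAAAAAAAAAAAAAAAAAAAAAAAAAAAAAAAAAAAAAAAAAAAAAAAAAAAAAAAAAAAAAAAAAAAAAAAAAAAAAAAAAAAAAAAAAAAAAAAAAAAAAAAAAAAAAAAAAAAAAAAAAAAAAAAAAAAAAAAAAAAAAAAAAAAAAAAAAAAAAAAAAAAAAAAAAAAAAAAAAAAD+AAAAAAAAAAAAAAH/AAAAAAAAAAAAAAH/wAAAAAAAAAAAAAP/4AAAAAAAAAAAAAP/8AAAAAAAAAAAAAf/+AAAAAAAAAAAAAf//AAAAAAAAAAAAAf//gAAAAAAAAAAAA///gAAAAAAAAAAAA///gAAAAAAAAAAAB///gAAAAAAAAAAAD///gAAAAAAAAAAAP///gAAAAAACAA//////AAAAAAAPwB/////+AAAAAAAf///////8AAAAAAA////////4AAAAAAA////////4AAAAAAB////////wAAAAAAB////////wAAAAAAD////////wAAAAAAD////////wAAAAAAD////////wAAAAAAB////////wAAAAAAB////////wAAAAAAB////////4AAAAAAA////////8AAAAAAAf///////+AAAAAAAf////////AAAAAAAP////////wAAAAAAH////////8AAAAAAH////////+AAAAAAD/////////AAAAAAD/////////AAAAAAB////////8AAAAAAB////////AAAAAAAA///////+AAAAAAAA///////8AAAAAAAA///////4AAAAAAAA///////4AAAAAAAA///////4AAAAAAAA///////4AAAAAAAB///////4AAAAAAAB///////4AAAAAAAB///////4AAAAAAAD///////4AAAAAAAH/+H////wAAAAAAAP+AD////gAAAAAAAfwAB////AAAAAAAAYAAA///+AAAAAAAAAAAAf//8AAAAAAAAAAAAP//4AAAAAAAAAAAAH//wAAAAAAAAAAAAD//gAAAAAAAAAAAAB//gAAAAAAAAAAAAAf/gAAAAAAAAAAAAAP/AAAAAAAAAAAAAAP+AAAAAAAAAAAAAAP8AAAAAAAAAAAAAAP4AAAAAAAAAAAAAAP4AAAAAAAAAAAAAAH4AAAAAAAAAAAAAAH4AAAAAAAAAAAAAAH4AAAAAAAAAAAAAAD4AAAAAAAAAAAAAAB4AAAAAAAAAAAAAAAcAAAAAAAAAAAAAAAAAAAAAAAAAAAAAAAAAAAAAAA="/>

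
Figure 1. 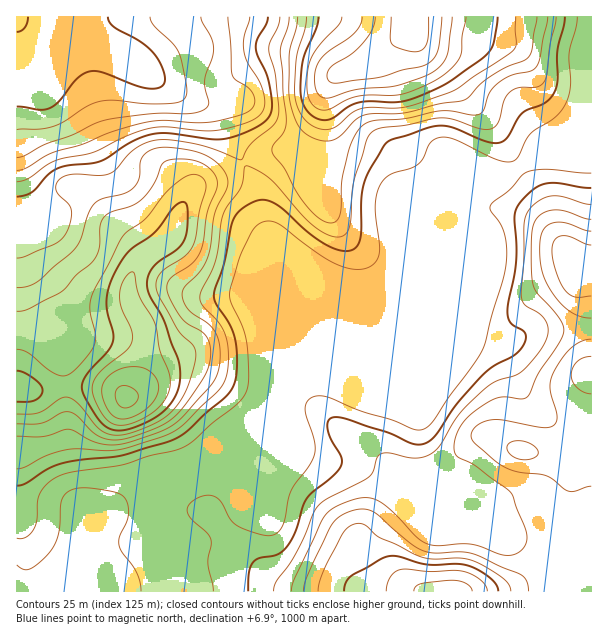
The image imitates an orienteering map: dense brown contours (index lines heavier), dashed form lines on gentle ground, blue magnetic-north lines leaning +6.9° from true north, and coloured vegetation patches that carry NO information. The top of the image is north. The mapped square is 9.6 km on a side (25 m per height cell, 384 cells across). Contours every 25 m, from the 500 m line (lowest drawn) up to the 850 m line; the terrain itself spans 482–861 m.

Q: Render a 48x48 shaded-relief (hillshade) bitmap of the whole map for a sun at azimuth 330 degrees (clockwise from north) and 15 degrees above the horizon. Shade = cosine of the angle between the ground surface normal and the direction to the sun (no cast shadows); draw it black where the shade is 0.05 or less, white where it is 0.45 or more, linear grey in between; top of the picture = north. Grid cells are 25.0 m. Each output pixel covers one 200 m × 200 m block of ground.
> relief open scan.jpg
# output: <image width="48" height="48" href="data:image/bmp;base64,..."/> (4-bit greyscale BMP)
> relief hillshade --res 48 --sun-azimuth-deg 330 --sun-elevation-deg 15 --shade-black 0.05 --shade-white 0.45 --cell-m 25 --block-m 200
<image width="48" height="48" href="data:image/bmp;base64,Qk32BAAAAAAAAHYAAAAoAAAAMAAAADAAAAABAAQAAAAAAIAEAAATCwAAEwsAABAAAAAAAAAAAAAAABEREQAiIiIAMzMzAERERABVVVUAZmZmAHd3dwCIiIgAmZmZAKqqqgC7u7sAzMzMAN3d3QDu7u4A////AHiIiIiIiIiIiJmau7qZmaqru7qpmId4iHd4iIiIiIiIiJmavLqpmqq83cy6qYh4iGZ4iIiIiIiIiZmqvMupmqvN7/3LupiIiGZniIiIiIiIiZmrvMypmau83u26qZiIiGZniIiIiIiIiJmqvMy6mZqqq7upmYiIiGZneIiIiIiIiImZq8zLqZmYiImIiIiHeHd3eIiIiIiIiIiJq7zcupmIiIiIiIiHd2Zmd4iIiIiZiIiJmrzNy5mIiIiIiIiHZlVVZnd4iZmZmIiImru8upiHd3iId3d3ZkRERVZmeIiJiIiImqqqqZiIh3d3ZlZnZlRDMzNEVneIiIiIiaqZmZmaqHd3ZVVnd2VUQyEAI0VniIiIiZmIiZmruod3d3eIiGVVVTEAABNGeIiIiJmIiaqrzKmImZmZmERFZlMAAAAkZ4iIiImZqqqqzdupqqqZiDM0VnUwAAACRXeIiJmqqqqZvN3KqqqYiEREV4h1MQABJFeIiZqqmZmIm93LqZmYh2ZmeJqYdTIRI1Z4iZmZiIiIis3cuqmYh4iIm8y5l2QzM1Z4iJmIiIiIiKzMu6qpiJmZrN3KmHZURFZ4iIiIiIiIiJq7u7u7qZmZms3LmHdmVVZ4iIiIiIiIiImqqrzMu5mIiau6l3iHZWd4iIiIiIiIiIiZmau7u5iIiJmZh3iZh3eIiIiIiIiIiIiZiImqqZiIiJmIh3iamHeIiIiIiIiIiIial3iId5mZmZmYiIiJiIiIiIiIiIiIiIiKqXd3ZqqqmaqYd3dmd3iIiIiIiIiIiIiJuod3ZqqqqruoZVVUVXeIiIiHd4iIiIiJu6iHd6qqqrzJZDNDRWeIiId2ZneIiIiIq7mId5qruqvLhDIzNGd4iHdmZnd4iIiIq7qZiJmruqq8qFMzRGZ4h2ZVVnd4iIiIm7upmZmauqmruoZDRWZ3d2VVVniIiIiImru6qoiZqqqqu6hURFZndmVVVniIiIiIirzLu4iImru7u7lkNFVmZmZlVniIiIiImszLupmIiau7u7p0M0Vmd3dlVneIiIiZm8zLurupiZq7u7uWRFZneIh1VWd3iIiZmrzLu93MuqqqqqupdmZ3iIh1RWZ3eIiIiau7ut3u3Mu6qqu6mId3iIh2VFZmd4h3d4mqmbze3d3czMzMupmYiIdmVVZmZ3dmZniIiKvMzM3e/u3dzLu6l2VUVVVVVmVVVWd4iJq7u8ze/+7t3d3cp1QzMzMzNERFVVZniKqru7vM3u3czM3duGMhERAAEjRVVVVWeKqqqqqrzMy6mavMuXQhAAAAATRVZlVWeJmaqqqqq7qph3iru5ZCERIQATRFVVVVd4iJmZmZmZmZmHeazLlkMzMyESMzNFVVd4iJmZmYiImZmYiKvMuYdlVDIjMyI0RWd4iImZiIiIiJmpmavNy6qHZVQ0VUM0RFd2eIiYh3d3iImaqrzNzLupd2VFZmVVRFZ2Z4iId3d3eIiaq8zMu7u6iHZVZ2ZmQ0Z2Z4iIh3d3d4iZq8zLu7u6mHZVZ2ZmU0Vg=="/>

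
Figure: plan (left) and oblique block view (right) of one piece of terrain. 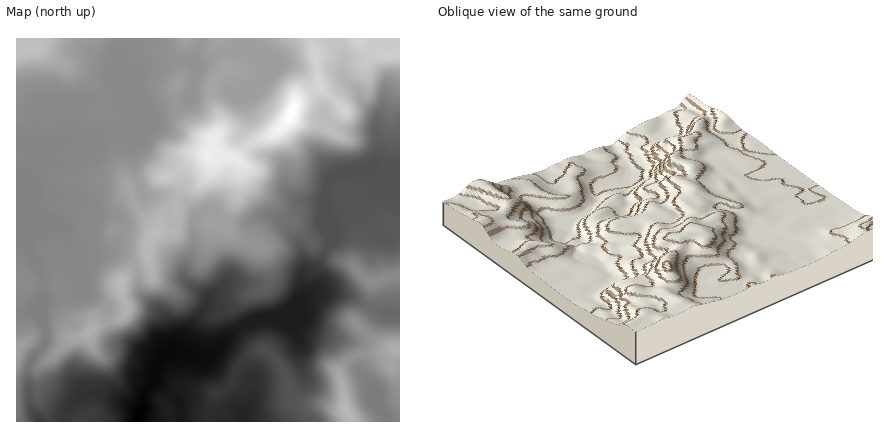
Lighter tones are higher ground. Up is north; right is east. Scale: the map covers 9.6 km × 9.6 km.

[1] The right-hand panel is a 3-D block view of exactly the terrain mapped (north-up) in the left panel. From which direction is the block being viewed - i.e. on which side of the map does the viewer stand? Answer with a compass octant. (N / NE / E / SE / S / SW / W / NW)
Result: NE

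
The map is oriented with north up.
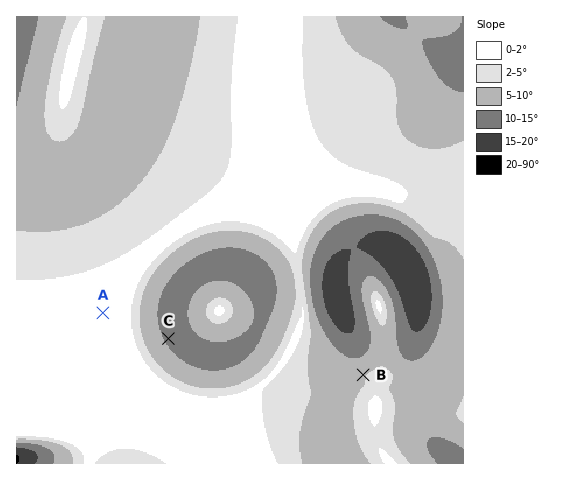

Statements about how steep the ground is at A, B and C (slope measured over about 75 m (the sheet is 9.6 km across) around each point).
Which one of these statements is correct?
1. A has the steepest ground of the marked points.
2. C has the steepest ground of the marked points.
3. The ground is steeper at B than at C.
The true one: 2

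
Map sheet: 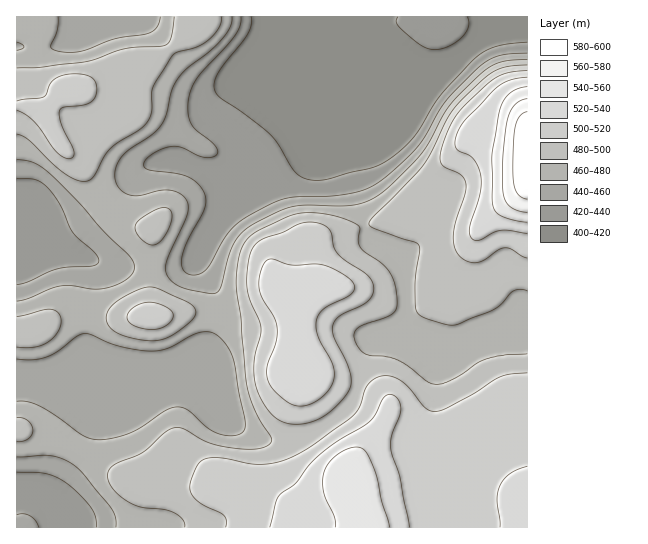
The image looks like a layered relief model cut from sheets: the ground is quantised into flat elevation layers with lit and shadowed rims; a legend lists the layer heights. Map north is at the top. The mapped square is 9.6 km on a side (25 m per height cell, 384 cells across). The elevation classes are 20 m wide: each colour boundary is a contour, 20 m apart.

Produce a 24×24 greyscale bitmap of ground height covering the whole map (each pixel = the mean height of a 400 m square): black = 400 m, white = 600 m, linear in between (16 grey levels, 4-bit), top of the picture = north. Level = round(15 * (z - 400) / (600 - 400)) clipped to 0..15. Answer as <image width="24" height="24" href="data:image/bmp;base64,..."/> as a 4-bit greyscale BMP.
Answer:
<image width="24" height="24" href="data:image/bmp;base64,Qk2WAQAAAAAAAHYAAAAoAAAAGAAAABgAAAABAAQAAAAAACABAAATCwAAEwsAABAAAAAAAAAAAAAAABEREQAiIiIAMzMzAERERABVVVUAZmZmAHd3dwCIiIgAmZmZAKqqqgC7u7sAzMzMAN3d3QDu7u4A////ADMzRWZ3iZqrupiImjM0VneIiZq8upiImjNFZ3eIiIm8upiYmVVVVmd3d3ibqYiYiWVURVZkVnd5mYiIiVRDM0VDR4mHiYeImUMzMzMzWJmYiXZ3iUQzMzMzWJqYd2Zmd2VERVREaJqXZmZmZndVZ4dVaJqHZmZmZlZVZ3dlaaqYdmZmZjRERWREeaqphmZ3ZiMzRVQ0aZmYZmZ4dyIzRmQjV4iHZmZ5iCI0VmUyNGd2ZnZ5qyNFVVVCIjMzRnZ5vTRmVDMzMiESI2d4vlZ3VDMzMiERETaJvmh3dkMzIhERERSJvoh3d2QyIRERERJprXiId2QxERERERE3m2Z3d3VCERERERETZ1VFVmZkERERERIRIlVERFZ2MRERESIhEQ=="/>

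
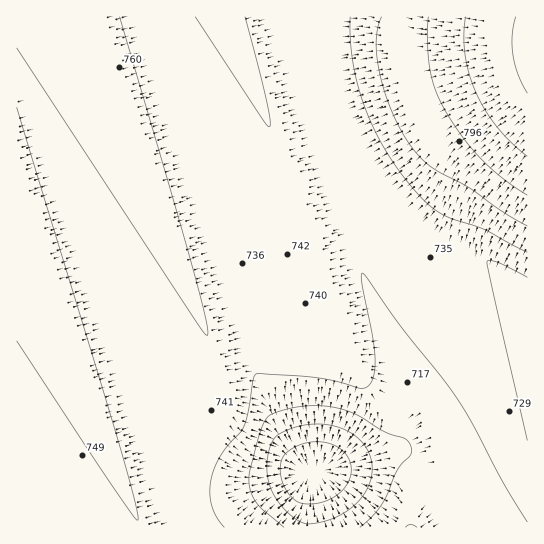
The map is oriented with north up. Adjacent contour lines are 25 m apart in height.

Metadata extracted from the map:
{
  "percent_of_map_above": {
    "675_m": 97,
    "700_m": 94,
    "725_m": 83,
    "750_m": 27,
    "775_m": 9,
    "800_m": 5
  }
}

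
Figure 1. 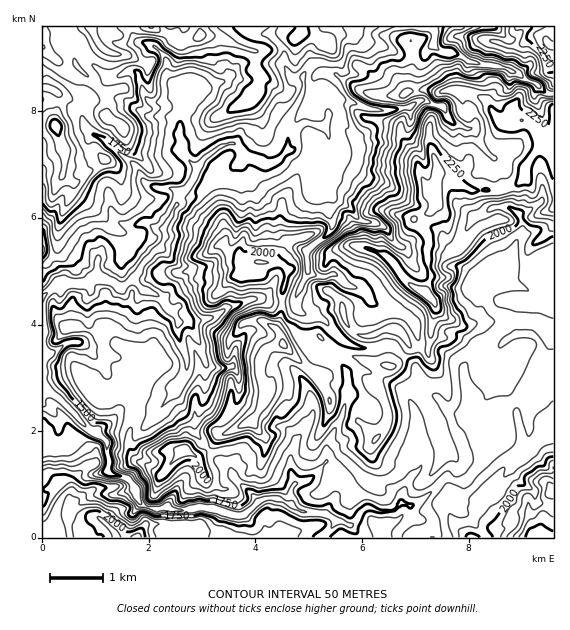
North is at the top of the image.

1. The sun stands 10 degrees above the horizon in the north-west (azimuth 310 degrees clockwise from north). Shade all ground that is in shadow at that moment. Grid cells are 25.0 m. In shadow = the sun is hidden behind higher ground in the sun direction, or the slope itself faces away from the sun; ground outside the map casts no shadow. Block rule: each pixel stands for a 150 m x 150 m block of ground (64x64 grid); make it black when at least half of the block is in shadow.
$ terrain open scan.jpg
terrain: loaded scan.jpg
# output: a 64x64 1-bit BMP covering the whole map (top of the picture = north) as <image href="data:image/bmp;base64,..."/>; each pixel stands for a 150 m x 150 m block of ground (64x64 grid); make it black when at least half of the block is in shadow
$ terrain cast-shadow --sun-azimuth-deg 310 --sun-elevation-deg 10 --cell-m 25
<image width="64" height="64" href="data:image/bmp;base64,Qk0+AgAAAAAAAD4AAAAoAAAAQAAAAEAAAAABAAEAAAAAAAACAAATCwAAEwsAAAIAAAAAAAAA////AAAAAAAADggAcAAAAAAHAAAYCAAAACAP4B8EAAAAM//z8fgAAAgf///53wAEA/P///gfgAAAc///+B/AAAfx73/wP/wAB/D/H/h/bAABgP//+H+gAAGAL//4f4AAAQAX//h/gAAAAAP//D8AAAMYAP/8HyAAA4wAP/wfAAABxAAf7h4YAADGEA/uHnkAAAEQj84f3wAAA4CHxh+fjgADwIeEHz/8AAPAB4Qff/gAAcEfwA9/+AAAQY/AB//4YADBh4By//A8AICDgfr/8BwBgMMAMH/4AACAQgAAf/AAAA4CAwB/8AAAD4OCAH/gAAAH+4AAf+DknQP7gAD/4P/9Af/AAH/4//xAfcwAf/j//AAN2EB//H//HADJwP//P/+EAcGA//8//4AB4AB//z//gUBwAH/9P/+AIBAAf/4//8EAAED+/1//wQAAAH/9f//AAwAAP/5///gBgAA//z//+AEAADg+P//wAAAAAA4f//AAAAAABh//+QgAAAAEHv/5/gAAAAQeP///AAAAABw///+AAAAwPT/v/4AAYHg8n/f/wARkEDgf8//wBGQAOH/w/5B+AAAwf/g/kP9wHIB/+B+AAyBMAB//D8AAAAAAf/+HwAAAfQD//4/wAAB4APv/n/wAA/wAH/8e/gGX/MA/vgDPAfCIwH8MAMeAgAACBgAYAYAAEA=="/>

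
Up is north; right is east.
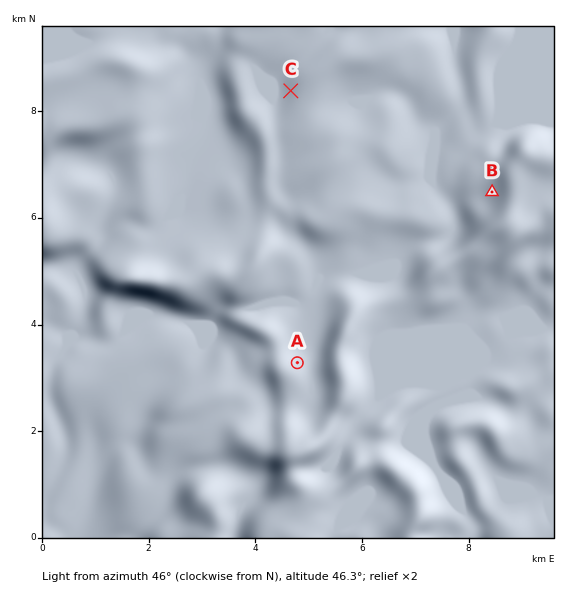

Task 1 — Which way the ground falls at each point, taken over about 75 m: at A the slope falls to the NE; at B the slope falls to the W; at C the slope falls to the W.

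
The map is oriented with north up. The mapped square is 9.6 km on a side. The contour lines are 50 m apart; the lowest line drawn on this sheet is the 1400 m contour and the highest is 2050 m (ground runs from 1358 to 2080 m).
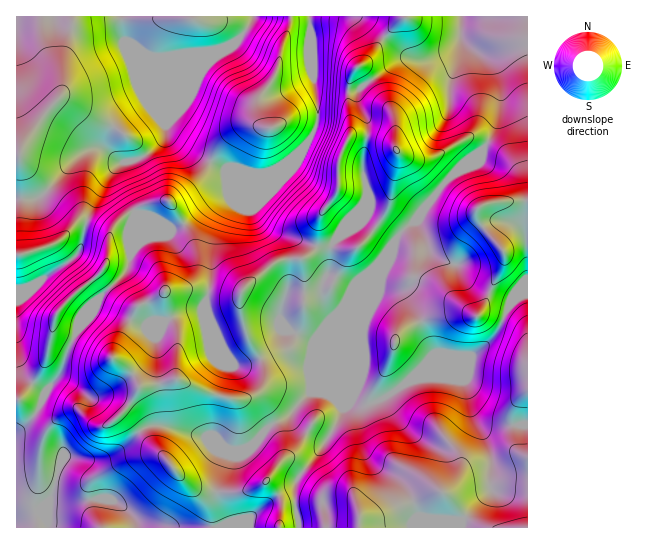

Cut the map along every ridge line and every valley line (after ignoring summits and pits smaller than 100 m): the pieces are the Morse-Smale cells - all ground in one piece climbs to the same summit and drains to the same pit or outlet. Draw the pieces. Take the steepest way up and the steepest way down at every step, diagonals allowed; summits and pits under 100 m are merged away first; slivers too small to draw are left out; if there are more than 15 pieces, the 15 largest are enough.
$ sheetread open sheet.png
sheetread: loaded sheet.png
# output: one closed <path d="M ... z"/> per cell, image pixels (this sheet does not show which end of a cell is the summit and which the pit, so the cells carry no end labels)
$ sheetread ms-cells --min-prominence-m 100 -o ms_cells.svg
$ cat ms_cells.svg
<path d="M391 247l-7 11-31 29-26-12-6 11 0 9-10-3-21 0-5 3-5 24 9 12 22 10 5-2 12-17 15-13 4-8 1 2-36 87-25 27-17 8-19 22-9 4-11 0-9-7-19-8-40-11-13 0-15 10-20 18-10 6-18 1-18-4-6 1-14 44-11 10-21 6-1 10 511 1 1-233-6 0-5 2-8 8-13 29-22 21-52 22-11 3 24-27-14-34-12-21-8-7-21-4 1-13 11-24z"/><path d="M253 16l-237 1 1 415 11-9 11-14 8-19 14-19 7-22 9-20 12-12 6-12 16 4 32 16 6 0 8-4 9 0 16-8 20-2 2-2 7-26 1-41 7-21 11-17 17-8 22-22-16-1-11-4-17 0-44-25-13-11-3-7 11-25 19-19 9-15 13-12 17-11 7-7z"/><path d="M370 81l-12 10-39-2-4-4 2 38-12 23-11 11-24 16-23 23-17 8-11 17-7 21-1 41-6 23 8 25 10 19 11 15 8 0 16-5 23-14 3-13 4-3-8-11 0-6 7-20 24-1 10 3 0-9 6-11 26 12 16-14 15-15 13-21 20-18 24-33 46-41-1-4-8-4-9 0-40 22-16 0-14-6-4-7 1-16-3-15z"/><path d="M347 301l-4 8-15 13-14 19-28-10-3 12-5 6-20 11-16 5-8 0-11-15-12-25-5-18-4 4-16 1-20 9-9 0-8 4-6 0-32-16-16-4-6 12-12 12-9 20-7 22-14 19-8 19-11 14-12 10 0 84 19-5 14-11 14-44 6-1 18 4 18-1 10-6 20-18 15-10 13 0 40 11 19 8 9 7 11 0 9-4 19-22 17-8 25-27z"/><path d="M487 143l-8 10-38 33-24 33-20 18-16 37 0 14 20 3 8 7 12 21 14 34-24 27 11-3 52-22 22-21 13-29 8-8 11-3 0-92-13-1 6-4 0-18-5-13-11-13z"/><path d="M309 16l-55 0-13 21-7 7-17 11-13 12-9 15-19 19-11 25 3 7 25 19 32 17 17 0 11 4 16 0 25-16 11-11 12-23 0-25-6-32 0-43z"/><path d="M462 39l-9 12-10 5-12 4-30 0-30 21 22 34 3 15-1 16 4 7 14 6 16 0 40-22 9 0 10 5 8-16 4-16 1-17-2-18-4-9-8-8-20-13z"/><path d="M527 16l-66 1 2 24 23 16 9 9 4 9 2 18-1 17-4 16-8 17 17 10 11 13 4 8 1 23-6 4 13 0z"/><path d="M405 16l-95 0 1 50 4 19 4 4 39 2 13-10-12-15 13-11 13-20z"/><path d="M461 16l-55 0-21 19-13 20-13 11 12 14 30-20 30 0 12-4 10-5 7-9z"/>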